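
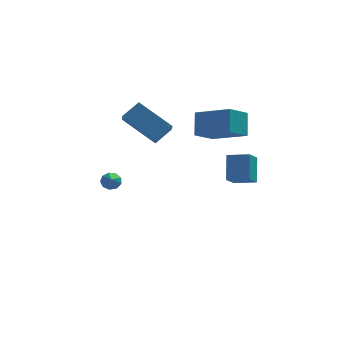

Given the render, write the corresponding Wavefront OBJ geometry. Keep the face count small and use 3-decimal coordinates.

v -3.216 3.635 2.002
v -3.202 2.652 2.707
v -2.441 4.121 2.665
v -2.427 3.138 3.37
v -1.673 2.802 0.81
v -1.659 1.819 1.515
v -0.898 3.288 1.473
v -0.884 2.305 2.178
v 1.753 1.99 1.911
v 1.803 2.826 3.008
v 0.17 3.022 1.198
v 0.221 3.858 2.295
v 2.639 2.862 1.205
v 2.69 3.698 2.302
v 1.057 3.894 0.492
v 1.107 4.73 1.589
v -3.781 4.187 -2.468
v -3.297 4.294 -2.312
v -3.759 2.813 -1.592
v -3.532 4.435 -2.085
v -3.883 4.46 -2.038
v -4.187 4.357 -2.191
v -4.301 4.175 -2.475
v -4.171 3.998 -2.755
v -3.859 3.91 -2.901
v -3.51 3.951 -2.845
v -3.288 4.103 -2.612
v 1.701 -1.863 0.643
v 1.305 -2.623 1.266
v 1.764 -0.995 1.74
v 1.367 -1.756 2.364
v 2.693 -2.204 0.856
v 2.296 -2.965 1.48
v 2.755 -1.337 1.954
v 2.359 -2.097 2.577
f 2 4 1
f 5 2 1
f 1 4 3
f 3 5 1
f 2 8 4
f 6 2 5
f 6 8 2
f 4 8 3
f 7 5 3
f 3 8 7
f 7 6 5
f 8 6 7
f 10 12 9
f 13 10 9
f 9 12 11
f 11 13 9
f 10 16 12
f 14 10 13
f 14 16 10
f 12 16 11
f 15 13 11
f 11 16 15
f 15 14 13
f 16 14 15
f 18 17 20
f 18 20 19
f 20 17 21
f 20 21 19
f 21 17 22
f 21 22 19
f 22 17 23
f 22 23 19
f 23 17 24
f 23 24 19
f 24 17 25
f 24 25 19
f 25 17 26
f 25 26 19
f 26 17 27
f 26 27 19
f 27 17 18
f 27 18 19
f 29 31 28
f 32 29 28
f 28 31 30
f 30 32 28
f 29 35 31
f 33 29 32
f 33 35 29
f 31 35 30
f 34 32 30
f 30 35 34
f 34 33 32
f 35 33 34



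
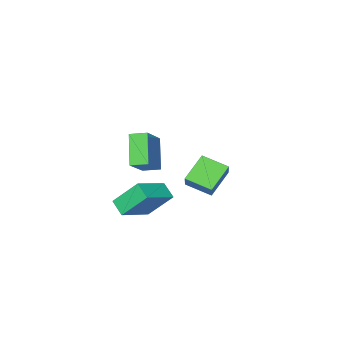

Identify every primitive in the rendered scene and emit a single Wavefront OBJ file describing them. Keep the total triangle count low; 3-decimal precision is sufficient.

v -2.463 -4.381 -1.872
v -3.829 -4.833 -0.677
v -3.362 -3.157 -2.436
v -4.727 -3.609 -1.241
v -1.933 -3.571 -0.959
v -3.298 -4.023 0.236
v -2.831 -2.347 -1.523
v -4.197 -2.799 -0.328
v 0.425 -3.763 0.918
v 0.901 -4.189 0.956
v 0.435 -3.617 2.442
v 1.04 -3.942 0.932
v 1.057 -3.659 0.905
v 0.949 -3.396 0.88
v 0.737 -3.206 0.863
v 0.463 -3.127 0.858
v 0.182 -3.173 0.864
v -0.05 -3.336 0.881
v -0.189 -3.584 0.905
v -0.206 -3.867 0.932
v -0.098 -4.129 0.957
v 0.114 -4.319 0.974
v 0.387 -4.399 0.979
v 0.668 -4.352 0.973
v 2.026 -1.639 -0.689
v 1.173 -0.605 0.767
v 2.009 -0.78 -1.31
v 1.155 0.255 0.147
v 3.885 -1.095 0.013
v 3.031 -0.06 1.47
v 3.867 -0.235 -0.607
v 3.014 0.799 0.849
v 1.106 -1.013 1.576
v 0.516 -2.066 3.208
v 2.431 -0.03 2.689
v 1.84 -1.083 4.321
v 1.78 -1.697 1.379
v 1.189 -2.75 3.011
v 3.104 -0.714 2.492
v 2.514 -1.767 4.124
f 2 4 1
f 5 2 1
f 1 4 3
f 3 5 1
f 2 8 4
f 6 2 5
f 6 8 2
f 4 8 3
f 7 5 3
f 3 8 7
f 7 6 5
f 8 6 7
f 10 9 12
f 10 12 11
f 12 9 13
f 12 13 11
f 13 9 14
f 13 14 11
f 14 9 15
f 14 15 11
f 15 9 16
f 15 16 11
f 16 9 17
f 16 17 11
f 17 9 18
f 17 18 11
f 18 9 19
f 18 19 11
f 19 9 20
f 19 20 11
f 20 9 21
f 20 21 11
f 21 9 22
f 21 22 11
f 22 9 23
f 22 23 11
f 23 9 24
f 23 24 11
f 24 9 10
f 24 10 11
f 26 28 25
f 29 26 25
f 25 28 27
f 27 29 25
f 26 32 28
f 30 26 29
f 30 32 26
f 28 32 27
f 31 29 27
f 27 32 31
f 31 30 29
f 32 30 31
f 34 36 33
f 37 34 33
f 33 36 35
f 35 37 33
f 34 40 36
f 38 34 37
f 38 40 34
f 36 40 35
f 39 37 35
f 35 40 39
f 39 38 37
f 40 38 39



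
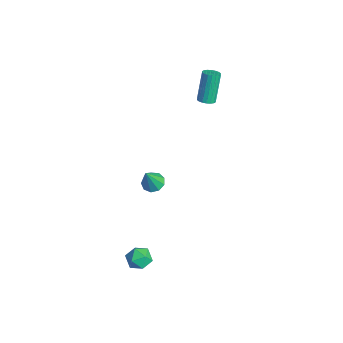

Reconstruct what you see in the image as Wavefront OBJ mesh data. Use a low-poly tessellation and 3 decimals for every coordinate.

v -3.589 3.617 2.817
v -3.277 3.224 3.065
v -3.938 3.851 4.891
v -4.251 4.243 4.643
v -3.122 3.419 3.054
v -3.783 4.046 4.88
v -3.06 3.654 2.996
v -3.721 4.28 4.822
v -3.103 3.881 2.903
v -3.764 4.507 4.728
v -3.242 4.055 2.792
v -3.903 4.682 4.618
v -3.45 4.143 2.687
v -4.111 4.77 4.512
v -3.686 4.127 2.607
v -4.347 4.753 4.433
v -3.902 4.009 2.569
v -4.563 4.636 4.395
v -4.057 3.814 2.58
v -4.718 4.441 4.406
v -4.119 3.58 2.638
v -4.78 4.206 4.464
v -4.076 3.353 2.732
v -4.737 3.979 4.557
v -3.937 3.178 2.842
v -4.598 3.805 4.668
v -3.729 3.09 2.948
v -4.39 3.717 4.773
v -3.493 3.107 3.027
v -4.154 3.733 4.853
v -1.846 -0.565 -1.815
v -1.319 -0.079 -1.743
v -1.494 -1.175 -0.245
v -1.743 0.107 -1.576
v -2.215 -0.021 -1.52
v -2.515 -0.404 -1.602
v -2.501 -0.862 -1.783
v -2.18 -1.18 -1.979
v -1.703 -1.211 -2.098
v -1.293 -0.939 -2.084
v -1.141 -0.492 -1.944
v 3.785 -3.313 -1.114
v 4.406 -3.291 -1.648
v 3.574 -4.589 -1.412
v 4.195 -4.567 -1.946
v 4.345 -4.516 -1.142
v 4.475 -3.727 -0.957
v 3.505 -4.153 -2.103
v 3.635 -3.364 -1.918
v 4.233 -3.81 -2.259
v 4.752 -4.034 -1.665
v 3.228 -3.846 -1.395
v 3.747 -4.07 -0.801
f 2 1 5
f 2 5 3
f 3 5 6
f 3 6 4
f 5 1 7
f 5 7 6
f 6 7 8
f 6 8 4
f 7 1 9
f 7 9 8
f 8 9 10
f 8 10 4
f 9 1 11
f 9 11 10
f 10 11 12
f 10 12 4
f 11 1 13
f 11 13 12
f 12 13 14
f 12 14 4
f 13 1 15
f 13 15 14
f 14 15 16
f 14 16 4
f 15 1 17
f 15 17 16
f 16 17 18
f 16 18 4
f 17 1 19
f 17 19 18
f 18 19 20
f 18 20 4
f 19 1 21
f 19 21 20
f 20 21 22
f 20 22 4
f 21 1 23
f 21 23 22
f 22 23 24
f 22 24 4
f 23 1 25
f 23 25 24
f 24 25 26
f 24 26 4
f 25 1 27
f 25 27 26
f 26 27 28
f 26 28 4
f 27 1 29
f 27 29 28
f 28 29 30
f 28 30 4
f 29 1 2
f 29 2 30
f 30 2 3
f 30 3 4
f 32 31 34
f 32 34 33
f 34 31 35
f 34 35 33
f 35 31 36
f 35 36 33
f 36 31 37
f 36 37 33
f 37 31 38
f 37 38 33
f 38 31 39
f 38 39 33
f 39 31 40
f 39 40 33
f 40 31 41
f 40 41 33
f 41 31 32
f 41 32 33
f 42 53 47
f 42 47 43
f 42 43 49
f 42 49 52
f 42 52 53
f 43 47 51
f 47 53 46
f 53 52 44
f 52 49 48
f 49 43 50
f 45 51 46
f 45 46 44
f 45 44 48
f 45 48 50
f 45 50 51
f 46 51 47
f 44 46 53
f 48 44 52
f 50 48 49
f 51 50 43



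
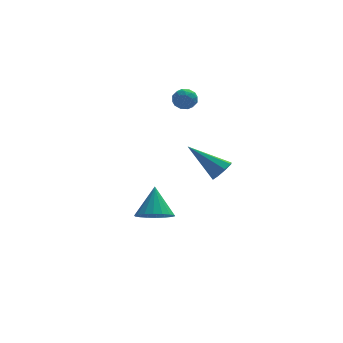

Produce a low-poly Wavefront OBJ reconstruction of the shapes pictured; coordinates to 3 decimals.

v -2.139 2.318 2.786
v -1.675 2.741 2.723
v -1.665 1.919 3.597
v -1.201 2.342 3.534
v -1.776 2.528 3.716
v -2.069 2.774 3.215
v -1.271 1.886 3.105
v -1.564 2.132 2.604
v -1.139 2.474 2.921
v -1.451 2.871 3.298
v -1.889 1.789 3.022
v -2.201 2.186 3.399
v -1.949 2.564 2.683
v -1.391 2.096 3.637
v -1.729 2.205 3.744
v -1.457 2.454 3.707
v -2.18 2.584 2.972
v -1.908 2.833 2.936
v -1.967 2.708 3.519
v -1.432 1.827 3.384
v -1.16 2.076 3.348
v -1.883 2.206 2.613
v -1.611 2.455 2.576
v -1.373 1.952 2.801
v -1.361 2.657 2.763
v -1.082 2.422 3.239
v -1.123 2.154 2.987
v -1.295 2.298 2.692
v -1.545 2.89 2.985
v -1.266 2.656 3.461
v -1.604 2.765 3.568
v -1.776 2.909 3.274
v -1.229 2.733 3.101
v -2.074 2.004 2.859
v -1.795 1.77 3.335
v -1.564 1.751 3.046
v -1.736 1.895 2.752
v -2.258 2.238 3.081
v -1.979 2.003 3.557
v -2.045 2.362 3.628
v -2.217 2.506 3.333
v -2.111 1.927 3.219
v -3.584 -1.186 -2.38
v -3.038 -0.623 -2.841
v -3.436 -0.234 -1.04
v -3.406 -0.468 -2.91
v -3.809 -0.456 -2.874
v -4.168 -0.588 -2.74
v -4.411 -0.839 -2.535
v -4.49 -1.158 -2.299
v -4.39 -1.483 -2.079
v -4.13 -1.75 -1.919
v -3.762 -1.904 -1.85
v -3.359 -1.916 -1.885
v -3 -1.784 -2.019
v -2.757 -1.533 -2.224
v -2.678 -1.214 -2.46
v -2.778 -0.889 -2.68
v -1.089 -3.923 1.632
v -0.744 -4.102 2.115
v -2.451 -3.217 2.868
v -0.643 -3.66 1.974
v -0.803 -3.372 1.633
v -1.131 -3.406 1.291
v -1.433 -3.743 1.149
v -1.534 -4.185 1.29
v -1.374 -4.473 1.632
v -1.047 -4.439 1.973
f 1 38 17
f 38 12 41
f 17 41 6
f 38 41 17
f 1 17 13
f 17 6 18
f 13 18 2
f 17 18 13
f 1 13 22
f 13 2 23
f 22 23 8
f 13 23 22
f 1 22 34
f 22 8 37
f 34 37 11
f 22 37 34
f 1 34 38
f 34 11 42
f 38 42 12
f 34 42 38
f 2 18 29
f 18 6 32
f 29 32 10
f 18 32 29
f 6 41 19
f 41 12 40
f 19 40 5
f 41 40 19
f 12 42 39
f 42 11 35
f 39 35 3
f 42 35 39
f 11 37 36
f 37 8 24
f 36 24 7
f 37 24 36
f 8 23 28
f 23 2 25
f 28 25 9
f 23 25 28
f 4 30 16
f 30 10 31
f 16 31 5
f 30 31 16
f 4 16 14
f 16 5 15
f 14 15 3
f 16 15 14
f 4 14 21
f 14 3 20
f 21 20 7
f 14 20 21
f 4 21 26
f 21 7 27
f 26 27 9
f 21 27 26
f 4 26 30
f 26 9 33
f 30 33 10
f 26 33 30
f 5 31 19
f 31 10 32
f 19 32 6
f 31 32 19
f 3 15 39
f 15 5 40
f 39 40 12
f 15 40 39
f 7 20 36
f 20 3 35
f 36 35 11
f 20 35 36
f 9 27 28
f 27 7 24
f 28 24 8
f 27 24 28
f 10 33 29
f 33 9 25
f 29 25 2
f 33 25 29
f 44 43 46
f 44 46 45
f 46 43 47
f 46 47 45
f 47 43 48
f 47 48 45
f 48 43 49
f 48 49 45
f 49 43 50
f 49 50 45
f 50 43 51
f 50 51 45
f 51 43 52
f 51 52 45
f 52 43 53
f 52 53 45
f 53 43 54
f 53 54 45
f 54 43 55
f 54 55 45
f 55 43 56
f 55 56 45
f 56 43 57
f 56 57 45
f 57 43 58
f 57 58 45
f 58 43 44
f 58 44 45
f 60 59 62
f 60 62 61
f 62 59 63
f 62 63 61
f 63 59 64
f 63 64 61
f 64 59 65
f 64 65 61
f 65 59 66
f 65 66 61
f 66 59 67
f 66 67 61
f 67 59 68
f 67 68 61
f 68 59 60
f 68 60 61



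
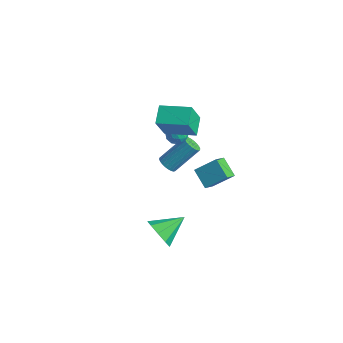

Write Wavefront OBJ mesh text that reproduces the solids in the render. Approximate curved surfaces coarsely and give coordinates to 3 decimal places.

v 2.504 -0.803 -1.001
v 1.435 -0.561 -0.321
v 2.259 0.067 -1.696
v 1.191 0.309 -1.015
v 3.269 0.111 -0.125
v 2.201 0.353 0.556
v 3.025 0.981 -0.819
v 1.956 1.223 -0.139
v -0.757 -0.454 -1.555
v -0.476 -0.9 -1.248
v 0.119 0.449 0.162
v -0.163 0.894 -0.145
v -0.301 -0.826 -1.392
v 0.293 0.523 0.018
v -0.197 -0.695 -1.561
v 0.398 0.654 -0.151
v -0.177 -0.528 -1.729
v 0.417 0.821 -0.319
v -0.246 -0.349 -1.871
v 0.348 1 -0.461
v -0.393 -0.187 -1.965
v 0.202 1.162 -0.554
v -0.595 -0.065 -1.996
v -0.001 1.284 -0.586
v -0.822 -0.003 -1.96
v -0.227 1.346 -0.55
v -1.039 -0.009 -1.862
v -0.444 1.34 -0.452
v -1.213 -0.083 -1.718
v -0.619 1.266 -0.308
v -1.318 -0.214 -1.549
v -0.723 1.135 -0.139
v -1.337 -0.381 -1.381
v -0.743 0.968 0.029
v -1.268 -0.56 -1.239
v -0.674 0.789 0.171
v -1.122 -0.722 -1.146
v -0.527 0.627 0.265
v -0.919 -0.844 -1.114
v -0.325 0.505 0.296
v -0.693 -0.906 -1.15
v -0.098 0.443 0.26
v 1.999 -3.86 -3.32
v 2.556 -3.644 -4.135
v 2.421 -2.3 -2.62
v 1.906 -3.427 -4.228
v 1.301 -3.412 -3.896
v 1.022 -3.607 -3.294
v 1.2 -3.919 -2.705
v 1.753 -4.204 -2.403
v 2.421 -4.328 -2.53
v 2.891 -4.232 -3.026
v 2.945 -3.962 -3.66
v -0.756 -0.385 2.908
v -0.595 -1.209 4.557
v 0.794 0.522 3.21
v 0.954 -0.302 4.859
v -0.134 -1.278 2.401
v 0.026 -2.102 4.05
v 1.415 -0.371 2.703
v 1.576 -1.195 4.352
v -0.462 0.001 1.133
v -0.215 0.313 1.662
v -0.105 -0.933 1.518
v 0.142 -0.621 2.047
v -0.514 -0.669 1.967
v -0.734 -0.092 1.729
v 0.414 -0.528 1.451
v 0.194 0.049 1.213
v 0.327 -0.014 1.859
v -0.247 -0.101 2.178
v -0.073 -0.519 1.002
v -0.647 -0.606 1.321
v -0.369 0.239 1.364
v 0.049 -0.859 1.816
v -0.336 -0.888 1.769
v -0.191 -0.704 2.081
v -0.675 0.001 1.403
v -0.53 0.185 1.714
v -0.706 -0.393 1.893
v 0.21 -0.805 1.466
v 0.355 -0.621 1.777
v -0.129 0.084 1.099
v 0.016 0.268 1.411
v 0.386 -0.227 1.287
v 0.094 0.231 1.79
v 0.303 -0.319 2.017
v 0.464 -0.264 1.666
v 0.334 0.075 1.526
v -0.243 0.179 1.978
v -0.034 -0.37 2.204
v -0.419 -0.398 2.157
v -0.549 -0.059 2.017
v 0.075 -0.013 2.094
v -0.286 -0.25 0.976
v -0.077 -0.799 1.202
v 0.229 -0.561 1.163
v 0.099 -0.222 1.023
v -0.623 -0.301 1.163
v -0.414 -0.851 1.39
v -0.654 -0.695 1.654
v -0.784 -0.356 1.514
v -0.395 -0.607 1.086
f 2 4 1
f 5 2 1
f 1 4 3
f 3 5 1
f 2 8 4
f 6 2 5
f 6 8 2
f 4 8 3
f 7 5 3
f 3 8 7
f 7 6 5
f 8 6 7
f 10 9 13
f 10 13 11
f 11 13 14
f 11 14 12
f 13 9 15
f 13 15 14
f 14 15 16
f 14 16 12
f 15 9 17
f 15 17 16
f 16 17 18
f 16 18 12
f 17 9 19
f 17 19 18
f 18 19 20
f 18 20 12
f 19 9 21
f 19 21 20
f 20 21 22
f 20 22 12
f 21 9 23
f 21 23 22
f 22 23 24
f 22 24 12
f 23 9 25
f 23 25 24
f 24 25 26
f 24 26 12
f 25 9 27
f 25 27 26
f 26 27 28
f 26 28 12
f 27 9 29
f 27 29 28
f 28 29 30
f 28 30 12
f 29 9 31
f 29 31 30
f 30 31 32
f 30 32 12
f 31 9 33
f 31 33 32
f 32 33 34
f 32 34 12
f 33 9 35
f 33 35 34
f 34 35 36
f 34 36 12
f 35 9 37
f 35 37 36
f 36 37 38
f 36 38 12
f 37 9 39
f 37 39 38
f 38 39 40
f 38 40 12
f 39 9 41
f 39 41 40
f 40 41 42
f 40 42 12
f 41 9 10
f 41 10 42
f 42 10 11
f 42 11 12
f 44 43 46
f 44 46 45
f 46 43 47
f 46 47 45
f 47 43 48
f 47 48 45
f 48 43 49
f 48 49 45
f 49 43 50
f 49 50 45
f 50 43 51
f 50 51 45
f 51 43 52
f 51 52 45
f 52 43 53
f 52 53 45
f 53 43 44
f 53 44 45
f 55 57 54
f 58 55 54
f 54 57 56
f 56 58 54
f 55 61 57
f 59 55 58
f 59 61 55
f 57 61 56
f 60 58 56
f 56 61 60
f 60 59 58
f 61 59 60
f 62 99 78
f 99 73 102
f 78 102 67
f 99 102 78
f 62 78 74
f 78 67 79
f 74 79 63
f 78 79 74
f 62 74 83
f 74 63 84
f 83 84 69
f 74 84 83
f 62 83 95
f 83 69 98
f 95 98 72
f 83 98 95
f 62 95 99
f 95 72 103
f 99 103 73
f 95 103 99
f 63 79 90
f 79 67 93
f 90 93 71
f 79 93 90
f 67 102 80
f 102 73 101
f 80 101 66
f 102 101 80
f 73 103 100
f 103 72 96
f 100 96 64
f 103 96 100
f 72 98 97
f 98 69 85
f 97 85 68
f 98 85 97
f 69 84 89
f 84 63 86
f 89 86 70
f 84 86 89
f 65 91 77
f 91 71 92
f 77 92 66
f 91 92 77
f 65 77 75
f 77 66 76
f 75 76 64
f 77 76 75
f 65 75 82
f 75 64 81
f 82 81 68
f 75 81 82
f 65 82 87
f 82 68 88
f 87 88 70
f 82 88 87
f 65 87 91
f 87 70 94
f 91 94 71
f 87 94 91
f 66 92 80
f 92 71 93
f 80 93 67
f 92 93 80
f 64 76 100
f 76 66 101
f 100 101 73
f 76 101 100
f 68 81 97
f 81 64 96
f 97 96 72
f 81 96 97
f 70 88 89
f 88 68 85
f 89 85 69
f 88 85 89
f 71 94 90
f 94 70 86
f 90 86 63
f 94 86 90



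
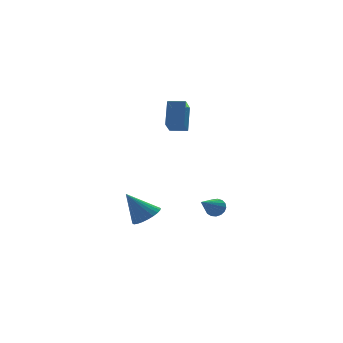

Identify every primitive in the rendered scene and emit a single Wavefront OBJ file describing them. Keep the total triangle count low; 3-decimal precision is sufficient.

v 1.146 -1.377 3.201
v 1.643 -0.392 4.76
v 1.841 -0.26 2.273
v 2.338 0.725 3.832
v 2.122 -1.945 3.248
v 2.619 -0.96 4.807
v 2.817 -0.828 2.32
v 3.314 0.157 3.879
v 0.316 -0.33 -4.643
v 1.172 -0.496 -4.057
v -0.816 0.21 -2.837
v 1.214 -0.099 -4.15
v 1.119 0.263 -4.317
v 0.902 0.534 -4.535
v 0.596 0.674 -4.768
v 0.248 0.661 -4.983
v -0.091 0.497 -5.146
v -0.367 0.207 -5.233
v -0.539 -0.165 -5.229
v -0.581 -0.562 -5.137
v -0.486 -0.923 -4.969
v -0.269 -1.195 -4.752
v 0.037 -1.335 -4.518
v 0.385 -1.321 -4.304
v 0.724 -1.157 -4.141
v 1 -0.867 -4.054
v 3.639 -3.272 -3.336
v 3.877 -3.001 -2.736
v 2.261 -4.348 -2.304
v 3.638 -2.787 -2.831
v 3.399 -2.684 -3.043
v 3.216 -2.715 -3.321
v 3.129 -2.874 -3.603
v 3.159 -3.125 -3.823
v 3.3 -3.409 -3.932
v 3.518 -3.662 -3.904
v 3.764 -3.825 -3.746
v 3.981 -3.862 -3.494
v 4.12 -3.764 -3.206
v 4.149 -3.553 -2.947
v 4.061 -3.278 -2.777
f 2 4 1
f 5 2 1
f 1 4 3
f 3 5 1
f 2 8 4
f 6 2 5
f 6 8 2
f 4 8 3
f 7 5 3
f 3 8 7
f 7 6 5
f 8 6 7
f 10 9 12
f 10 12 11
f 12 9 13
f 12 13 11
f 13 9 14
f 13 14 11
f 14 9 15
f 14 15 11
f 15 9 16
f 15 16 11
f 16 9 17
f 16 17 11
f 17 9 18
f 17 18 11
f 18 9 19
f 18 19 11
f 19 9 20
f 19 20 11
f 20 9 21
f 20 21 11
f 21 9 22
f 21 22 11
f 22 9 23
f 22 23 11
f 23 9 24
f 23 24 11
f 24 9 25
f 24 25 11
f 25 9 26
f 25 26 11
f 26 9 10
f 26 10 11
f 28 27 30
f 28 30 29
f 30 27 31
f 30 31 29
f 31 27 32
f 31 32 29
f 32 27 33
f 32 33 29
f 33 27 34
f 33 34 29
f 34 27 35
f 34 35 29
f 35 27 36
f 35 36 29
f 36 27 37
f 36 37 29
f 37 27 38
f 37 38 29
f 38 27 39
f 38 39 29
f 39 27 40
f 39 40 29
f 40 27 41
f 40 41 29
f 41 27 28
f 41 28 29



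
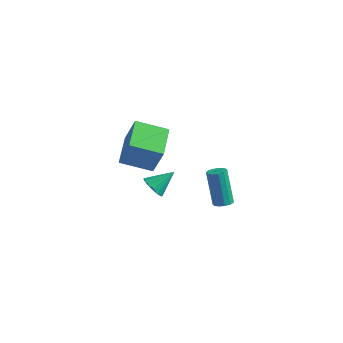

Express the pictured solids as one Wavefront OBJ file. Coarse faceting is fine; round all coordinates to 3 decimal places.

v -0.907 -1.834 1.327
v -0.255 -1.919 2.982
v -1.579 -0.223 1.675
v -0.927 -0.308 3.329
v 0.547 -1.112 0.791
v 1.199 -1.197 2.445
v -0.125 0.499 1.138
v 0.527 0.414 2.793
v 1.899 3.374 -4.634
v 2.395 3.534 -4.491
v 1.697 4.046 -2.643
v 1.201 3.886 -2.786
v 2.257 3.778 -4.61
v 1.559 4.289 -2.763
v 2.006 3.893 -4.737
v 1.308 4.405 -2.89
v 1.721 3.844 -4.831
v 1.023 4.356 -2.984
v 1.492 3.646 -4.863
v 0.794 4.157 -3.015
v 1.393 3.361 -4.821
v 0.695 3.873 -2.974
v 1.454 3.08 -4.72
v 0.756 3.592 -2.873
v 1.657 2.893 -4.592
v 0.959 3.405 -2.745
v 1.936 2.859 -4.477
v 1.238 3.371 -2.63
v 2.204 2.988 -4.411
v 1.506 3.5 -2.564
v 2.375 3.239 -4.417
v 1.677 3.751 -2.569
v -0.846 1.096 -2.858
v -0.532 1.368 -3.433
v -0.174 2.044 -2.042
v -0.844 1.558 -3.397
v -1.157 1.625 -3.216
v -1.387 1.55 -2.939
v -1.472 1.353 -2.641
v -1.389 1.088 -2.4
v -1.161 0.824 -2.282
v -0.849 0.634 -2.319
v -0.536 0.567 -2.5
v -0.306 0.643 -2.776
v -0.221 0.839 -3.075
v -0.304 1.105 -3.315
f 2 4 1
f 5 2 1
f 1 4 3
f 3 5 1
f 2 8 4
f 6 2 5
f 6 8 2
f 4 8 3
f 7 5 3
f 3 8 7
f 7 6 5
f 8 6 7
f 10 9 13
f 10 13 11
f 11 13 14
f 11 14 12
f 13 9 15
f 13 15 14
f 14 15 16
f 14 16 12
f 15 9 17
f 15 17 16
f 16 17 18
f 16 18 12
f 17 9 19
f 17 19 18
f 18 19 20
f 18 20 12
f 19 9 21
f 19 21 20
f 20 21 22
f 20 22 12
f 21 9 23
f 21 23 22
f 22 23 24
f 22 24 12
f 23 9 25
f 23 25 24
f 24 25 26
f 24 26 12
f 25 9 27
f 25 27 26
f 26 27 28
f 26 28 12
f 27 9 29
f 27 29 28
f 28 29 30
f 28 30 12
f 29 9 31
f 29 31 30
f 30 31 32
f 30 32 12
f 31 9 10
f 31 10 32
f 32 10 11
f 32 11 12
f 34 33 36
f 34 36 35
f 36 33 37
f 36 37 35
f 37 33 38
f 37 38 35
f 38 33 39
f 38 39 35
f 39 33 40
f 39 40 35
f 40 33 41
f 40 41 35
f 41 33 42
f 41 42 35
f 42 33 43
f 42 43 35
f 43 33 44
f 43 44 35
f 44 33 45
f 44 45 35
f 45 33 46
f 45 46 35
f 46 33 34
f 46 34 35



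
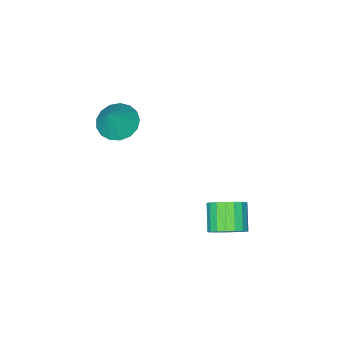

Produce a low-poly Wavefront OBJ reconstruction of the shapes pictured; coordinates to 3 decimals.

v 2.041 1.246 -4.03
v 2.593 1.051 -3.772
v 2.071 0.42 -3.132
v 1.519 0.614 -3.39
v 2.523 1.274 -3.61
v 2.001 0.643 -2.969
v 2.357 1.492 -3.531
v 1.835 0.86 -2.89
v 2.128 1.66 -3.551
v 1.606 1.029 -2.91
v 1.882 1.747 -3.666
v 1.36 1.116 -3.025
v 1.668 1.734 -3.853
v 1.146 1.103 -3.212
v 1.527 1.625 -4.075
v 1.005 0.994 -3.434
v 1.489 1.44 -4.288
v 0.967 0.809 -3.648
v 1.559 1.217 -4.451
v 1.037 0.586 -3.81
v 1.725 1 -4.53
v 1.203 0.368 -3.889
v 1.954 0.831 -4.51
v 1.432 0.2 -3.869
v 2.2 0.744 -4.395
v 1.678 0.113 -3.754
v 2.414 0.757 -4.208
v 1.892 0.126 -3.567
v 2.555 0.866 -3.986
v 2.033 0.235 -3.345
v 3.084 -2.797 -0.712
v 3.712 -2.845 -1.039
v 3.656 -2.563 0.352
v 3.631 -2.516 -1.067
v 3.424 -2.252 -1.014
v 3.139 -2.112 -0.892
v 2.842 -2.13 -0.728
v 2.6 -2.3 -0.561
v 2.469 -2.584 -0.428
v 2.479 -2.917 -0.36
v 2.628 -3.222 -0.373
v 2.881 -3.43 -0.463
v 3.181 -3.493 -0.61
v 3.458 -3.397 -0.781
v 3.65 -3.163 -0.936
f 2 1 5
f 2 5 3
f 3 5 6
f 3 6 4
f 5 1 7
f 5 7 6
f 6 7 8
f 6 8 4
f 7 1 9
f 7 9 8
f 8 9 10
f 8 10 4
f 9 1 11
f 9 11 10
f 10 11 12
f 10 12 4
f 11 1 13
f 11 13 12
f 12 13 14
f 12 14 4
f 13 1 15
f 13 15 14
f 14 15 16
f 14 16 4
f 15 1 17
f 15 17 16
f 16 17 18
f 16 18 4
f 17 1 19
f 17 19 18
f 18 19 20
f 18 20 4
f 19 1 21
f 19 21 20
f 20 21 22
f 20 22 4
f 21 1 23
f 21 23 22
f 22 23 24
f 22 24 4
f 23 1 25
f 23 25 24
f 24 25 26
f 24 26 4
f 25 1 27
f 25 27 26
f 26 27 28
f 26 28 4
f 27 1 29
f 27 29 28
f 28 29 30
f 28 30 4
f 29 1 2
f 29 2 30
f 30 2 3
f 30 3 4
f 32 31 34
f 32 34 33
f 34 31 35
f 34 35 33
f 35 31 36
f 35 36 33
f 36 31 37
f 36 37 33
f 37 31 38
f 37 38 33
f 38 31 39
f 38 39 33
f 39 31 40
f 39 40 33
f 40 31 41
f 40 41 33
f 41 31 42
f 41 42 33
f 42 31 43
f 42 43 33
f 43 31 44
f 43 44 33
f 44 31 45
f 44 45 33
f 45 31 32
f 45 32 33



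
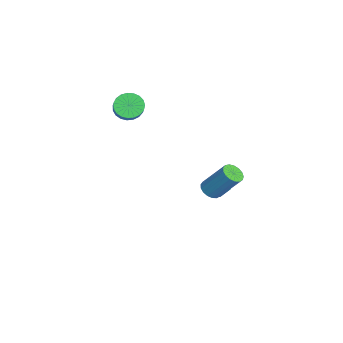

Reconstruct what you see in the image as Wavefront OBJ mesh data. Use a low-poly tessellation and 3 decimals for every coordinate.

v 3.411 3.149 1.431
v 4.018 3.191 1.201
v 4.555 4.312 2.819
v 3.949 4.271 3.049
v 3.874 3.438 1.078
v 4.412 4.559 2.695
v 3.625 3.619 1.035
v 4.162 4.74 2.653
v 3.326 3.692 1.084
v 3.864 4.813 2.701
v 3.047 3.641 1.212
v 3.585 4.762 2.829
v 2.852 3.478 1.39
v 3.389 4.599 3.007
v 2.784 3.239 1.578
v 3.322 4.36 3.195
v 2.86 2.98 1.732
v 3.398 4.101 3.349
v 3.063 2.76 1.817
v 3.6 3.881 3.435
v 3.345 2.629 1.814
v 3.883 3.75 3.432
v 3.642 2.617 1.724
v 4.18 3.738 3.341
v 3.887 2.727 1.566
v 4.424 3.848 3.183
v 4.022 2.934 1.377
v 4.56 4.055 2.995
v -3.934 -0.924 3.262
v -3.537 -0.345 2.748
v -2.548 -0.317 3.545
v -2.946 -0.896 4.058
v -3.723 -0.131 2.973
v -2.735 -0.103 3.769
v -3.946 -0.054 3.247
v -2.958 -0.027 4.044
v -4.167 -0.127 3.524
v -3.179 -0.1 4.32
v -4.348 -0.339 3.755
v -3.359 -0.311 4.552
v -4.457 -0.651 3.901
v -3.469 -0.624 4.698
v -4.476 -1.011 3.937
v -3.487 -0.983 4.734
v -4.401 -1.355 3.856
v -3.412 -1.328 4.652
v -4.246 -1.625 3.672
v -3.257 -1.598 4.468
v -4.036 -1.774 3.417
v -3.047 -1.746 4.214
v -3.809 -1.775 3.135
v -2.82 -1.748 3.932
v -3.604 -1.63 2.875
v -2.615 -1.602 3.672
v -3.455 -1.362 2.682
v -2.467 -1.335 3.479
v -3.39 -1.018 2.59
v -2.401 -0.991 3.386
v -3.419 -0.659 2.613
v -2.43 -0.631 3.41
v -2.467 4.412 -1.792
v -1.865 4.66 -2.273
v -2.035 3.18 -1.887
v -1.433 3.428 -2.368
v -1.435 3.632 -1.585
v -1.702 4.394 -1.526
v -2.198 3.446 -2.634
v -2.465 4.208 -2.575
v -1.699 4.063 -2.794
v -1.228 4.178 -2.145
v -2.672 3.662 -2.015
v -2.201 3.777 -1.366
f 2 1 5
f 2 5 3
f 3 5 6
f 3 6 4
f 5 1 7
f 5 7 6
f 6 7 8
f 6 8 4
f 7 1 9
f 7 9 8
f 8 9 10
f 8 10 4
f 9 1 11
f 9 11 10
f 10 11 12
f 10 12 4
f 11 1 13
f 11 13 12
f 12 13 14
f 12 14 4
f 13 1 15
f 13 15 14
f 14 15 16
f 14 16 4
f 15 1 17
f 15 17 16
f 16 17 18
f 16 18 4
f 17 1 19
f 17 19 18
f 18 19 20
f 18 20 4
f 19 1 21
f 19 21 20
f 20 21 22
f 20 22 4
f 21 1 23
f 21 23 22
f 22 23 24
f 22 24 4
f 23 1 25
f 23 25 24
f 24 25 26
f 24 26 4
f 25 1 27
f 25 27 26
f 26 27 28
f 26 28 4
f 27 1 2
f 27 2 28
f 28 2 3
f 28 3 4
f 30 29 33
f 30 33 31
f 31 33 34
f 31 34 32
f 33 29 35
f 33 35 34
f 34 35 36
f 34 36 32
f 35 29 37
f 35 37 36
f 36 37 38
f 36 38 32
f 37 29 39
f 37 39 38
f 38 39 40
f 38 40 32
f 39 29 41
f 39 41 40
f 40 41 42
f 40 42 32
f 41 29 43
f 41 43 42
f 42 43 44
f 42 44 32
f 43 29 45
f 43 45 44
f 44 45 46
f 44 46 32
f 45 29 47
f 45 47 46
f 46 47 48
f 46 48 32
f 47 29 49
f 47 49 48
f 48 49 50
f 48 50 32
f 49 29 51
f 49 51 50
f 50 51 52
f 50 52 32
f 51 29 53
f 51 53 52
f 52 53 54
f 52 54 32
f 53 29 55
f 53 55 54
f 54 55 56
f 54 56 32
f 55 29 57
f 55 57 56
f 56 57 58
f 56 58 32
f 57 29 59
f 57 59 58
f 58 59 60
f 58 60 32
f 59 29 30
f 59 30 60
f 60 30 31
f 60 31 32
f 61 72 66
f 61 66 62
f 61 62 68
f 61 68 71
f 61 71 72
f 62 66 70
f 66 72 65
f 72 71 63
f 71 68 67
f 68 62 69
f 64 70 65
f 64 65 63
f 64 63 67
f 64 67 69
f 64 69 70
f 65 70 66
f 63 65 72
f 67 63 71
f 69 67 68
f 70 69 62



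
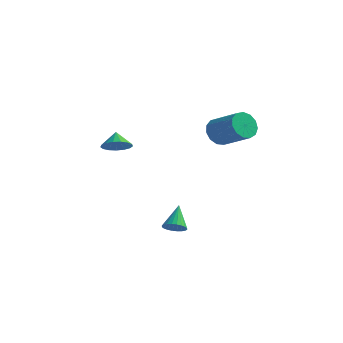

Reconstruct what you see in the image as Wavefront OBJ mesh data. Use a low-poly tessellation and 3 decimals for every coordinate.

v -2.797 -2.081 0.939
v -2.241 -2.473 1.466
v -3.203 -1.579 1.741
v -2.044 -2.131 1.351
v -2.019 -1.777 1.142
v -2.172 -1.493 0.886
v -2.469 -1.344 0.643
v -2.84 -1.364 0.467
v -3.202 -1.548 0.4
v -3.471 -1.854 0.456
v -3.586 -2.213 0.622
v -3.52 -2.541 0.862
v -3.288 -2.764 1.119
v -2.944 -2.831 1.334
v -2.566 -2.726 1.46
v 2.907 -1.037 2.726
v 3.314 -0.654 2.033
v 5.04 -0.921 2.901
v 4.633 -1.303 3.594
v 3.209 -0.286 2.356
v 4.935 -0.552 3.224
v 3.007 -0.155 2.797
v 4.733 -0.422 3.665
v 2.774 -0.305 3.215
v 4.5 -0.571 4.083
v 2.583 -0.687 3.478
v 4.309 -0.953 4.345
v 2.495 -1.18 3.502
v 4.221 -1.446 4.37
v 2.538 -1.628 3.28
v 4.263 -1.894 4.148
v 2.697 -1.888 2.882
v 4.423 -2.154 3.75
v 2.924 -1.878 2.435
v 4.65 -2.144 3.302
v 3.145 -1.601 2.08
v 4.871 -1.867 2.948
v 3.291 -1.145 1.93
v 5.016 -1.411 2.798
v 1.33 -2.752 -3.877
v 1.707 -3.107 -3.452
v 0.93 -1.748 -2.683
v 1.88 -2.933 -3.54
v 1.97 -2.731 -3.68
v 1.962 -2.532 -3.85
v 1.858 -2.367 -4.024
v 1.674 -2.26 -4.175
v 1.437 -2.228 -4.281
v 1.184 -2.276 -4.326
v 0.953 -2.396 -4.302
v 0.78 -2.571 -4.213
v 0.69 -2.773 -4.074
v 0.698 -2.971 -3.904
v 0.802 -3.137 -3.73
v 0.986 -3.243 -3.579
v 1.223 -3.275 -3.473
v 1.476 -3.227 -3.428
f 2 1 4
f 2 4 3
f 4 1 5
f 4 5 3
f 5 1 6
f 5 6 3
f 6 1 7
f 6 7 3
f 7 1 8
f 7 8 3
f 8 1 9
f 8 9 3
f 9 1 10
f 9 10 3
f 10 1 11
f 10 11 3
f 11 1 12
f 11 12 3
f 12 1 13
f 12 13 3
f 13 1 14
f 13 14 3
f 14 1 15
f 14 15 3
f 15 1 2
f 15 2 3
f 17 16 20
f 17 20 18
f 18 20 21
f 18 21 19
f 20 16 22
f 20 22 21
f 21 22 23
f 21 23 19
f 22 16 24
f 22 24 23
f 23 24 25
f 23 25 19
f 24 16 26
f 24 26 25
f 25 26 27
f 25 27 19
f 26 16 28
f 26 28 27
f 27 28 29
f 27 29 19
f 28 16 30
f 28 30 29
f 29 30 31
f 29 31 19
f 30 16 32
f 30 32 31
f 31 32 33
f 31 33 19
f 32 16 34
f 32 34 33
f 33 34 35
f 33 35 19
f 34 16 36
f 34 36 35
f 35 36 37
f 35 37 19
f 36 16 38
f 36 38 37
f 37 38 39
f 37 39 19
f 38 16 17
f 38 17 39
f 39 17 18
f 39 18 19
f 41 40 43
f 41 43 42
f 43 40 44
f 43 44 42
f 44 40 45
f 44 45 42
f 45 40 46
f 45 46 42
f 46 40 47
f 46 47 42
f 47 40 48
f 47 48 42
f 48 40 49
f 48 49 42
f 49 40 50
f 49 50 42
f 50 40 51
f 50 51 42
f 51 40 52
f 51 52 42
f 52 40 53
f 52 53 42
f 53 40 54
f 53 54 42
f 54 40 55
f 54 55 42
f 55 40 56
f 55 56 42
f 56 40 57
f 56 57 42
f 57 40 41
f 57 41 42



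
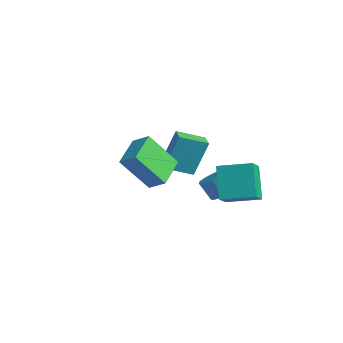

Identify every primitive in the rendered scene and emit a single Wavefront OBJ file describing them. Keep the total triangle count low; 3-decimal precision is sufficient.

v 0.867 -1.927 0.964
v 0.224 -3.084 2.671
v 1.635 -1.542 1.515
v 0.991 -2.699 3.222
v 1.889 -3.241 0.458
v 1.245 -4.398 2.165
v 2.656 -2.856 1.009
v 2.013 -4.013 2.716
v 0.951 1.35 -0.162
v 1.639 0.523 0.619
v 2.075 2.617 0.188
v 2.764 1.79 0.97
v 2.036 0.81 -1.69
v 2.725 -0.017 -0.908
v 3.161 2.077 -1.339
v 3.849 1.25 -0.558
v -3.975 0.963 -1.91
v -3.852 1.765 0.091
v -3.373 2.296 -2.481
v -3.25 3.098 -0.48
v -3.09 0.602 -1.82
v -2.967 1.404 0.181
v -2.488 1.935 -2.391
v -2.365 2.737 -0.39
v -0.099 2.332 -2.529
v 0.579 2.653 -1.996
v -0.003 2.33 -1.059
v -0.681 2.008 -1.591
v 0.37 2.944 -2.026
v -0.213 2.62 -1.089
v 0.089 3.141 -2.133
v -0.493 2.817 -1.195
v -0.22 3.214 -2.299
v -0.802 2.891 -1.362
v -0.511 3.154 -2.501
v -1.093 2.83 -1.564
v -0.739 2.968 -2.707
v -1.321 2.645 -1.769
v -0.869 2.686 -2.885
v -1.452 2.362 -1.948
v -0.883 2.349 -3.01
v -1.465 2.026 -2.073
v -0.777 2.01 -3.061
v -1.359 1.687 -2.124
v -0.567 1.72 -3.031
v -1.15 1.396 -2.094
v -0.287 1.523 -2.925
v -0.869 1.199 -1.987
v 0.022 1.449 -2.758
v -0.56 1.126 -1.821
v 0.313 1.51 -2.556
v -0.269 1.186 -1.619
v 0.541 1.695 -2.351
v -0.041 1.372 -1.413
v 0.672 1.978 -2.172
v 0.089 1.654 -1.235
v 0.685 2.314 -2.047
v 0.103 1.991 -1.11
f 2 4 1
f 5 2 1
f 1 4 3
f 3 5 1
f 2 8 4
f 6 2 5
f 6 8 2
f 4 8 3
f 7 5 3
f 3 8 7
f 7 6 5
f 8 6 7
f 10 12 9
f 13 10 9
f 9 12 11
f 11 13 9
f 10 16 12
f 14 10 13
f 14 16 10
f 12 16 11
f 15 13 11
f 11 16 15
f 15 14 13
f 16 14 15
f 18 20 17
f 21 18 17
f 17 20 19
f 19 21 17
f 18 24 20
f 22 18 21
f 22 24 18
f 20 24 19
f 23 21 19
f 19 24 23
f 23 22 21
f 24 22 23
f 26 25 29
f 26 29 27
f 27 29 30
f 27 30 28
f 29 25 31
f 29 31 30
f 30 31 32
f 30 32 28
f 31 25 33
f 31 33 32
f 32 33 34
f 32 34 28
f 33 25 35
f 33 35 34
f 34 35 36
f 34 36 28
f 35 25 37
f 35 37 36
f 36 37 38
f 36 38 28
f 37 25 39
f 37 39 38
f 38 39 40
f 38 40 28
f 39 25 41
f 39 41 40
f 40 41 42
f 40 42 28
f 41 25 43
f 41 43 42
f 42 43 44
f 42 44 28
f 43 25 45
f 43 45 44
f 44 45 46
f 44 46 28
f 45 25 47
f 45 47 46
f 46 47 48
f 46 48 28
f 47 25 49
f 47 49 48
f 48 49 50
f 48 50 28
f 49 25 51
f 49 51 50
f 50 51 52
f 50 52 28
f 51 25 53
f 51 53 52
f 52 53 54
f 52 54 28
f 53 25 55
f 53 55 54
f 54 55 56
f 54 56 28
f 55 25 57
f 55 57 56
f 56 57 58
f 56 58 28
f 57 25 26
f 57 26 58
f 58 26 27
f 58 27 28



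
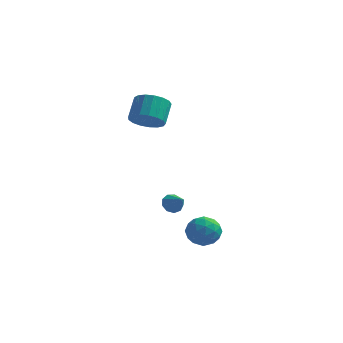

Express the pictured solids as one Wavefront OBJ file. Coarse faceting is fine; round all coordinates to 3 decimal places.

v 0.09 2.906 -2.791
v 0.52 3.338 -2.988
v 0.97 2.334 -2.129
v 0.33 3.474 -2.617
v 0.028 3.344 -2.328
v -0.245 3.01 -2.255
v -0.361 2.627 -2.433
v -0.265 2.375 -2.778
v -0.004 2.371 -3.129
v 0.302 2.618 -3.321
v 0.509 3 -3.266
v 3.642 -0.514 -1.856
v 4.318 -0.792 -2.489
v 2.682 -1.628 -2.391
v 3.358 -1.906 -3.024
v 3.491 -2.056 -2.078
v 4.085 -1.367 -1.747
v 2.915 -1.053 -3.133
v 3.509 -0.364 -2.802
v 3.869 -1.126 -3.279
v 4.225 -1.745 -2.626
v 2.775 -0.675 -2.254
v 3.131 -1.294 -1.601
v 4.065 -0.555 -2.126
v 2.935 -1.865 -2.754
v 3.014 -1.953 -2.198
v 3.411 -2.116 -2.57
v 3.927 -0.893 -1.689
v 4.325 -1.057 -2.062
v 3.838 -1.799 -1.82
v 2.675 -1.363 -2.818
v 3.073 -1.527 -3.191
v 3.589 -0.304 -2.31
v 3.986 -0.467 -2.682
v 3.162 -0.621 -3.06
v 4.198 -0.915 -2.962
v 3.633 -1.57 -3.276
v 3.373 -1.068 -3.34
v 3.722 -0.663 -3.146
v 4.407 -1.279 -2.579
v 3.842 -1.934 -2.893
v 3.921 -2.022 -2.337
v 4.27 -1.617 -2.142
v 4.143 -1.475 -3.042
v 3.158 -0.486 -1.987
v 2.593 -1.141 -2.301
v 2.73 -0.803 -2.738
v 3.079 -0.398 -2.543
v 3.367 -0.85 -1.604
v 2.802 -1.505 -1.918
v 3.278 -1.757 -1.734
v 3.627 -1.352 -1.54
v 2.857 -0.945 -1.838
v -0.883 1.861 3.337
v -0.177 2.38 2.899
v -0.29 3.399 3.925
v -0.997 2.879 4.363
v -0.571 2.537 2.7
v -0.685 3.556 3.726
v -1.037 2.539 2.647
v -1.151 3.557 3.672
v -1.468 2.385 2.751
v -1.582 3.404 3.777
v -1.765 2.112 2.99
v -1.878 3.13 4.016
v -1.86 1.781 3.309
v -1.973 2.799 4.334
v -1.731 1.468 3.634
v -1.844 2.486 4.659
v -1.408 1.245 3.891
v -1.521 2.264 4.916
v -0.965 1.163 4.021
v -1.078 2.182 5.046
v -0.503 1.241 3.994
v -0.616 2.26 5.02
v -0.128 1.461 3.817
v -0.242 2.48 4.843
v 0.073 1.773 3.53
v -0.04 2.791 4.556
v 0.056 2.104 3.199
v -0.058 3.123 4.225
f 2 1 4
f 2 4 3
f 4 1 5
f 4 5 3
f 5 1 6
f 5 6 3
f 6 1 7
f 6 7 3
f 7 1 8
f 7 8 3
f 8 1 9
f 8 9 3
f 9 1 10
f 9 10 3
f 10 1 11
f 10 11 3
f 11 1 2
f 11 2 3
f 12 49 28
f 49 23 52
f 28 52 17
f 49 52 28
f 12 28 24
f 28 17 29
f 24 29 13
f 28 29 24
f 12 24 33
f 24 13 34
f 33 34 19
f 24 34 33
f 12 33 45
f 33 19 48
f 45 48 22
f 33 48 45
f 12 45 49
f 45 22 53
f 49 53 23
f 45 53 49
f 13 29 40
f 29 17 43
f 40 43 21
f 29 43 40
f 17 52 30
f 52 23 51
f 30 51 16
f 52 51 30
f 23 53 50
f 53 22 46
f 50 46 14
f 53 46 50
f 22 48 47
f 48 19 35
f 47 35 18
f 48 35 47
f 19 34 39
f 34 13 36
f 39 36 20
f 34 36 39
f 15 41 27
f 41 21 42
f 27 42 16
f 41 42 27
f 15 27 25
f 27 16 26
f 25 26 14
f 27 26 25
f 15 25 32
f 25 14 31
f 32 31 18
f 25 31 32
f 15 32 37
f 32 18 38
f 37 38 20
f 32 38 37
f 15 37 41
f 37 20 44
f 41 44 21
f 37 44 41
f 16 42 30
f 42 21 43
f 30 43 17
f 42 43 30
f 14 26 50
f 26 16 51
f 50 51 23
f 26 51 50
f 18 31 47
f 31 14 46
f 47 46 22
f 31 46 47
f 20 38 39
f 38 18 35
f 39 35 19
f 38 35 39
f 21 44 40
f 44 20 36
f 40 36 13
f 44 36 40
f 55 54 58
f 55 58 56
f 56 58 59
f 56 59 57
f 58 54 60
f 58 60 59
f 59 60 61
f 59 61 57
f 60 54 62
f 60 62 61
f 61 62 63
f 61 63 57
f 62 54 64
f 62 64 63
f 63 64 65
f 63 65 57
f 64 54 66
f 64 66 65
f 65 66 67
f 65 67 57
f 66 54 68
f 66 68 67
f 67 68 69
f 67 69 57
f 68 54 70
f 68 70 69
f 69 70 71
f 69 71 57
f 70 54 72
f 70 72 71
f 71 72 73
f 71 73 57
f 72 54 74
f 72 74 73
f 73 74 75
f 73 75 57
f 74 54 76
f 74 76 75
f 75 76 77
f 75 77 57
f 76 54 78
f 76 78 77
f 77 78 79
f 77 79 57
f 78 54 80
f 78 80 79
f 79 80 81
f 79 81 57
f 80 54 55
f 80 55 81
f 81 55 56
f 81 56 57



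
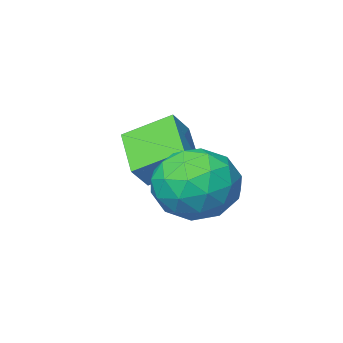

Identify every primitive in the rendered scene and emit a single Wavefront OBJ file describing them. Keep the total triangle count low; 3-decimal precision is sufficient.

v 0.973 5.042 -0.242
v 1.808 4.712 0.614
v 0.392 3.128 -0.414
v 1.227 2.798 0.442
v 0.238 3.471 0.768
v 0.597 4.654 0.875
v 1.603 3.186 -0.675
v 1.962 4.369 -0.568
v 2.198 3.565 0.346
v 1.354 3.74 1.238
v 0.846 4.1 -1.038
v 0.002 4.275 -0.146
v 1.441 5.045 0.201
v 0.759 2.795 -0.001
v 0.177 3.191 0.191
v 0.668 2.996 0.694
v 0.729 5.011 0.355
v 1.22 4.816 0.858
v 0.297 4.087 0.948
v 0.98 3.024 -0.658
v 1.471 2.829 -0.155
v 1.532 4.844 -0.494
v 2.023 4.649 0.009
v 1.903 3.753 -0.748
v 2.162 4.176 0.547
v 1.82 3.051 0.445
v 2.041 3.28 -0.211
v 2.252 3.975 -0.148
v 1.665 4.28 1.071
v 1.324 3.155 0.97
v 0.742 3.55 1.162
v 0.953 4.246 1.225
v 1.894 3.605 0.914
v 0.876 4.685 -0.77
v 0.535 3.56 -0.871
v 1.247 3.594 -1.025
v 1.458 4.29 -0.962
v 0.38 4.789 -0.245
v 0.038 3.664 -0.347
v -0.052 3.865 0.348
v 0.159 4.56 0.411
v 0.306 4.235 -0.714
v 1.51 2.175 -0.428
v 1.042 0.77 0.386
v 0.408 2.987 0.34
v -0.06 1.582 1.154
v 2.1 2.358 0.226
v 1.632 0.953 1.04
v 0.998 3.17 0.994
v 0.53 1.765 1.808
f 1 38 17
f 38 12 41
f 17 41 6
f 38 41 17
f 1 17 13
f 17 6 18
f 13 18 2
f 17 18 13
f 1 13 22
f 13 2 23
f 22 23 8
f 13 23 22
f 1 22 34
f 22 8 37
f 34 37 11
f 22 37 34
f 1 34 38
f 34 11 42
f 38 42 12
f 34 42 38
f 2 18 29
f 18 6 32
f 29 32 10
f 18 32 29
f 6 41 19
f 41 12 40
f 19 40 5
f 41 40 19
f 12 42 39
f 42 11 35
f 39 35 3
f 42 35 39
f 11 37 36
f 37 8 24
f 36 24 7
f 37 24 36
f 8 23 28
f 23 2 25
f 28 25 9
f 23 25 28
f 4 30 16
f 30 10 31
f 16 31 5
f 30 31 16
f 4 16 14
f 16 5 15
f 14 15 3
f 16 15 14
f 4 14 21
f 14 3 20
f 21 20 7
f 14 20 21
f 4 21 26
f 21 7 27
f 26 27 9
f 21 27 26
f 4 26 30
f 26 9 33
f 30 33 10
f 26 33 30
f 5 31 19
f 31 10 32
f 19 32 6
f 31 32 19
f 3 15 39
f 15 5 40
f 39 40 12
f 15 40 39
f 7 20 36
f 20 3 35
f 36 35 11
f 20 35 36
f 9 27 28
f 27 7 24
f 28 24 8
f 27 24 28
f 10 33 29
f 33 9 25
f 29 25 2
f 33 25 29
f 44 46 43
f 47 44 43
f 43 46 45
f 45 47 43
f 44 50 46
f 48 44 47
f 48 50 44
f 46 50 45
f 49 47 45
f 45 50 49
f 49 48 47
f 50 48 49



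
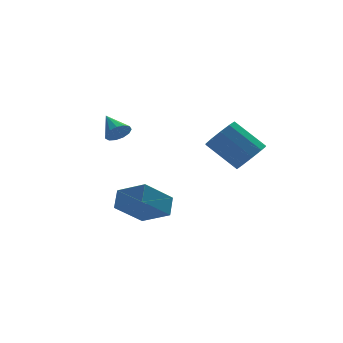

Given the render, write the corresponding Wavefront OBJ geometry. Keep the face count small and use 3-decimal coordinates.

v -0.565 1.74 0.205
v 0.171 1.7 0.344
v -0.635 3.06 0.955
v 0.13 1.906 -0.023
v -0.131 2.06 -0.317
v -0.53 2.112 -0.446
v -0.94 2.046 -0.368
v -1.231 1.883 -0.109
v -1.311 1.675 0.25
v -1.154 1.487 0.595
v -0.81 1.38 0.815
v -0.388 1.387 0.842
v -0.022 1.506 0.666
v 0.443 -2.117 -4.261
v -1.189 -2.294 -2.873
v -0.43 -0.71 -5.108
v -2.062 -0.887 -3.719
v 1.002 -1.313 -3.501
v -0.63 -1.49 -2.112
v 0.129 0.094 -4.347
v -1.503 -0.083 -2.959
v 3.686 -4.548 0.1
v 4.337 -4.829 0.874
v 3.306 -3.473 2.234
v 2.654 -3.192 1.46
v 4.599 -4.321 0.566
v 3.567 -2.965 1.926
v 4.512 -3.9 0.08
v 3.48 -2.544 1.44
v 4.109 -3.726 -0.398
v 3.077 -2.37 0.962
v 3.545 -3.867 -0.686
v 2.513 -2.511 0.674
v 3.034 -4.267 -0.674
v 2.003 -2.911 0.686
v 2.773 -4.775 -0.366
v 1.741 -3.419 0.994
v 2.86 -5.196 0.12
v 1.828 -3.84 1.48
v 3.263 -5.37 0.598
v 2.231 -4.014 1.958
v 3.827 -5.229 0.886
v 2.795 -3.873 2.246
f 2 1 4
f 2 4 3
f 4 1 5
f 4 5 3
f 5 1 6
f 5 6 3
f 6 1 7
f 6 7 3
f 7 1 8
f 7 8 3
f 8 1 9
f 8 9 3
f 9 1 10
f 9 10 3
f 10 1 11
f 10 11 3
f 11 1 12
f 11 12 3
f 12 1 13
f 12 13 3
f 13 1 2
f 13 2 3
f 15 17 14
f 18 15 14
f 14 17 16
f 16 18 14
f 15 21 17
f 19 15 18
f 19 21 15
f 17 21 16
f 20 18 16
f 16 21 20
f 20 19 18
f 21 19 20
f 23 22 26
f 23 26 24
f 24 26 27
f 24 27 25
f 26 22 28
f 26 28 27
f 27 28 29
f 27 29 25
f 28 22 30
f 28 30 29
f 29 30 31
f 29 31 25
f 30 22 32
f 30 32 31
f 31 32 33
f 31 33 25
f 32 22 34
f 32 34 33
f 33 34 35
f 33 35 25
f 34 22 36
f 34 36 35
f 35 36 37
f 35 37 25
f 36 22 38
f 36 38 37
f 37 38 39
f 37 39 25
f 38 22 40
f 38 40 39
f 39 40 41
f 39 41 25
f 40 22 42
f 40 42 41
f 41 42 43
f 41 43 25
f 42 22 23
f 42 23 43
f 43 23 24
f 43 24 25



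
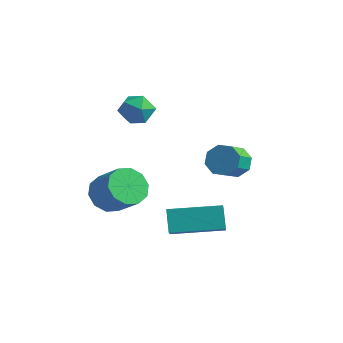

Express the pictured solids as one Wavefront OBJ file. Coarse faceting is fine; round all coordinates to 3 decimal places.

v 2.098 0.557 -1.754
v 1.591 0.98 -0.849
v 3.674 2.036 -1.562
v 3.167 2.458 -0.657
v 2.853 -0.358 -0.903
v 2.346 0.064 0.002
v 4.429 1.12 -0.711
v 3.922 1.543 0.194
v 2.343 4.06 0.889
v 2.785 3.793 0.317
v 2.998 2.813 0.939
v 2.557 3.08 1.511
v 3.091 4.109 0.71
v 3.304 3.129 1.332
v 2.959 4.396 1.207
v 3.172 3.416 1.829
v 2.467 4.486 1.518
v 2.68 3.506 2.14
v 1.902 4.327 1.461
v 2.115 3.347 2.083
v 1.596 4.011 1.068
v 1.809 3.031 1.69
v 1.728 3.724 0.571
v 1.941 2.744 1.193
v 2.22 3.634 0.26
v 2.433 2.654 0.882
v -2.086 2.893 2.735
v -1.285 3.047 2.531
v -1.675 1.993 3.669
v -0.874 2.147 3.465
v -1.329 2.737 3.855
v -1.583 3.293 3.278
v -1.377 1.747 2.922
v -1.631 2.303 2.345
v -0.846 2.339 2.647
v -0.817 2.951 3.223
v -2.143 2.089 2.977
v -2.114 2.701 3.553
v -1.084 0.427 -0.707
v -0.558 0.932 -1.3
v 0.631 0.837 -0.326
v 0.104 0.333 0.267
v -0.825 1.301 -0.939
v 0.364 1.206 0.035
v -1.19 1.336 -0.489
v -0.002 1.241 0.485
v -1.516 1.024 -0.123
v -0.327 0.929 0.852
v -1.676 0.484 0.021
v -0.488 0.389 0.995
v -1.611 -0.077 -0.114
v -0.422 -0.172 0.86
v -1.344 -0.446 -0.475
v -0.155 -0.541 0.499
v -0.978 -0.481 -0.925
v 0.21 -0.576 0.049
v -0.653 -0.169 -1.292
v 0.536 -0.264 -0.317
v -0.492 0.371 -1.435
v 0.696 0.276 -0.461
f 2 4 1
f 5 2 1
f 1 4 3
f 3 5 1
f 2 8 4
f 6 2 5
f 6 8 2
f 4 8 3
f 7 5 3
f 3 8 7
f 7 6 5
f 8 6 7
f 10 9 13
f 10 13 11
f 11 13 14
f 11 14 12
f 13 9 15
f 13 15 14
f 14 15 16
f 14 16 12
f 15 9 17
f 15 17 16
f 16 17 18
f 16 18 12
f 17 9 19
f 17 19 18
f 18 19 20
f 18 20 12
f 19 9 21
f 19 21 20
f 20 21 22
f 20 22 12
f 21 9 23
f 21 23 22
f 22 23 24
f 22 24 12
f 23 9 25
f 23 25 24
f 24 25 26
f 24 26 12
f 25 9 10
f 25 10 26
f 26 10 11
f 26 11 12
f 27 38 32
f 27 32 28
f 27 28 34
f 27 34 37
f 27 37 38
f 28 32 36
f 32 38 31
f 38 37 29
f 37 34 33
f 34 28 35
f 30 36 31
f 30 31 29
f 30 29 33
f 30 33 35
f 30 35 36
f 31 36 32
f 29 31 38
f 33 29 37
f 35 33 34
f 36 35 28
f 40 39 43
f 40 43 41
f 41 43 44
f 41 44 42
f 43 39 45
f 43 45 44
f 44 45 46
f 44 46 42
f 45 39 47
f 45 47 46
f 46 47 48
f 46 48 42
f 47 39 49
f 47 49 48
f 48 49 50
f 48 50 42
f 49 39 51
f 49 51 50
f 50 51 52
f 50 52 42
f 51 39 53
f 51 53 52
f 52 53 54
f 52 54 42
f 53 39 55
f 53 55 54
f 54 55 56
f 54 56 42
f 55 39 57
f 55 57 56
f 56 57 58
f 56 58 42
f 57 39 59
f 57 59 58
f 58 59 60
f 58 60 42
f 59 39 40
f 59 40 60
f 60 40 41
f 60 41 42



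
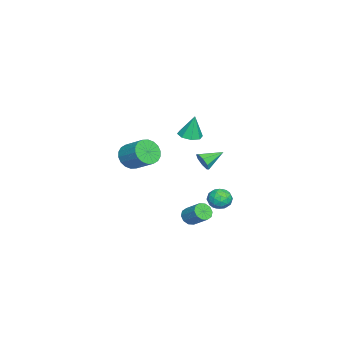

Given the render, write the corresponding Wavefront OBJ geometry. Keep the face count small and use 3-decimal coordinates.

v 3.046 1.982 3.068
v 3.674 1.679 3.123
v 3.054 2.258 4.492
v 3.709 2.204 3.022
v 3.355 2.599 2.947
v 2.82 2.633 2.944
v 2.418 2.286 3.013
v 2.384 1.761 3.115
v 2.738 1.366 3.189
v 3.272 1.332 3.193
v -0.522 1.92 -0.773
v -0.075 2.034 -0.3
v -1.318 2.94 -0.267
v 0.01 2.307 -0.717
v -0.216 2.353 -1.166
v -0.621 2.145 -1.385
v -0.968 1.805 -1.245
v -1.053 1.532 -0.829
v -0.827 1.487 -0.379
v -0.422 1.694 -0.16
v -1.121 3.397 -3.733
v -0.394 3.625 -3.572
v -0.746 2.195 -3.728
v -0.019 2.423 -3.567
v -0.58 2.502 -3.033
v -0.811 3.245 -3.036
v -0.329 2.575 -4.264
v -0.56 3.318 -4.267
v 0.095 3.116 -3.9
v -0.06 3.071 -3.139
v -1.08 2.749 -4.161
v -1.235 2.704 -3.4
v -0.79 3.616 -3.653
v -0.35 2.204 -3.647
v -0.679 2.25 -3.333
v -0.252 2.384 -3.238
v -1.035 3.393 -3.338
v -0.608 3.527 -3.243
v -0.717 2.867 -2.926
v -0.532 2.293 -4.057
v -0.105 2.427 -3.962
v -0.888 3.436 -4.062
v -0.461 3.57 -3.967
v -0.423 2.953 -4.374
v -0.076 3.451 -3.751
v 0.145 2.745 -3.748
v -0.037 2.834 -4.158
v -0.173 3.271 -4.16
v -0.167 3.425 -3.304
v 0.054 2.718 -3.301
v -0.276 2.765 -2.987
v -0.412 3.202 -2.988
v 0.121 3.126 -3.496
v -1.194 3.102 -3.999
v -0.973 2.395 -3.996
v -0.728 2.618 -4.312
v -0.864 3.055 -4.313
v -1.285 3.075 -3.552
v -1.064 2.369 -3.549
v -0.967 2.549 -3.14
v -1.103 2.986 -3.142
v -1.261 2.694 -3.804
v 1.314 1.62 -4.219
v 1.571 1.895 -4.7
v 2.123 2.774 -3.901
v 1.866 2.5 -3.421
v 1.234 2.054 -4.641
v 1.786 2.933 -3.842
v 0.927 2.047 -4.422
v 1.48 2.926 -3.623
v 0.769 1.877 -4.125
v 1.321 2.756 -3.326
v 0.818 1.609 -3.864
v 1.37 2.488 -3.065
v 1.057 1.346 -3.739
v 1.609 2.225 -2.94
v 1.394 1.187 -3.798
v 1.946 2.066 -2.999
v 1.7 1.194 -4.017
v 2.253 2.073 -3.218
v 1.859 1.364 -4.314
v 2.411 2.243 -3.515
v 1.81 1.632 -4.575
v 2.362 2.511 -3.776
v 3.593 -1.144 1.325
v 3.873 -0.777 0.599
v 4.527 0.33 1.409
v 4.247 -0.036 2.135
v 3.531 -0.613 0.651
v 4.185 0.494 1.461
v 3.201 -0.554 0.836
v 3.855 0.553 1.647
v 2.949 -0.612 1.118
v 3.603 0.495 1.929
v 2.825 -0.775 1.441
v 3.479 0.332 2.252
v 2.852 -1.011 1.741
v 3.506 0.096 2.552
v 3.027 -1.274 1.959
v 3.681 -0.166 2.77
v 3.313 -1.51 2.051
v 3.967 -0.403 2.861
v 3.655 -1.674 1.999
v 4.309 -0.567 2.809
v 3.985 -1.733 1.813
v 4.639 -0.626 2.624
v 4.237 -1.675 1.531
v 4.891 -0.568 2.342
v 4.361 -1.512 1.208
v 5.015 -0.405 2.019
v 4.334 -1.276 0.908
v 4.988 -0.169 1.719
v 4.159 -1.014 0.69
v 4.813 0.094 1.501
f 2 1 4
f 2 4 3
f 4 1 5
f 4 5 3
f 5 1 6
f 5 6 3
f 6 1 7
f 6 7 3
f 7 1 8
f 7 8 3
f 8 1 9
f 8 9 3
f 9 1 10
f 9 10 3
f 10 1 2
f 10 2 3
f 12 11 14
f 12 14 13
f 14 11 15
f 14 15 13
f 15 11 16
f 15 16 13
f 16 11 17
f 16 17 13
f 17 11 18
f 17 18 13
f 18 11 19
f 18 19 13
f 19 11 20
f 19 20 13
f 20 11 12
f 20 12 13
f 21 58 37
f 58 32 61
f 37 61 26
f 58 61 37
f 21 37 33
f 37 26 38
f 33 38 22
f 37 38 33
f 21 33 42
f 33 22 43
f 42 43 28
f 33 43 42
f 21 42 54
f 42 28 57
f 54 57 31
f 42 57 54
f 21 54 58
f 54 31 62
f 58 62 32
f 54 62 58
f 22 38 49
f 38 26 52
f 49 52 30
f 38 52 49
f 26 61 39
f 61 32 60
f 39 60 25
f 61 60 39
f 32 62 59
f 62 31 55
f 59 55 23
f 62 55 59
f 31 57 56
f 57 28 44
f 56 44 27
f 57 44 56
f 28 43 48
f 43 22 45
f 48 45 29
f 43 45 48
f 24 50 36
f 50 30 51
f 36 51 25
f 50 51 36
f 24 36 34
f 36 25 35
f 34 35 23
f 36 35 34
f 24 34 41
f 34 23 40
f 41 40 27
f 34 40 41
f 24 41 46
f 41 27 47
f 46 47 29
f 41 47 46
f 24 46 50
f 46 29 53
f 50 53 30
f 46 53 50
f 25 51 39
f 51 30 52
f 39 52 26
f 51 52 39
f 23 35 59
f 35 25 60
f 59 60 32
f 35 60 59
f 27 40 56
f 40 23 55
f 56 55 31
f 40 55 56
f 29 47 48
f 47 27 44
f 48 44 28
f 47 44 48
f 30 53 49
f 53 29 45
f 49 45 22
f 53 45 49
f 64 63 67
f 64 67 65
f 65 67 68
f 65 68 66
f 67 63 69
f 67 69 68
f 68 69 70
f 68 70 66
f 69 63 71
f 69 71 70
f 70 71 72
f 70 72 66
f 71 63 73
f 71 73 72
f 72 73 74
f 72 74 66
f 73 63 75
f 73 75 74
f 74 75 76
f 74 76 66
f 75 63 77
f 75 77 76
f 76 77 78
f 76 78 66
f 77 63 79
f 77 79 78
f 78 79 80
f 78 80 66
f 79 63 81
f 79 81 80
f 80 81 82
f 80 82 66
f 81 63 83
f 81 83 82
f 82 83 84
f 82 84 66
f 83 63 64
f 83 64 84
f 84 64 65
f 84 65 66
f 86 85 89
f 86 89 87
f 87 89 90
f 87 90 88
f 89 85 91
f 89 91 90
f 90 91 92
f 90 92 88
f 91 85 93
f 91 93 92
f 92 93 94
f 92 94 88
f 93 85 95
f 93 95 94
f 94 95 96
f 94 96 88
f 95 85 97
f 95 97 96
f 96 97 98
f 96 98 88
f 97 85 99
f 97 99 98
f 98 99 100
f 98 100 88
f 99 85 101
f 99 101 100
f 100 101 102
f 100 102 88
f 101 85 103
f 101 103 102
f 102 103 104
f 102 104 88
f 103 85 105
f 103 105 104
f 104 105 106
f 104 106 88
f 105 85 107
f 105 107 106
f 106 107 108
f 106 108 88
f 107 85 109
f 107 109 108
f 108 109 110
f 108 110 88
f 109 85 111
f 109 111 110
f 110 111 112
f 110 112 88
f 111 85 113
f 111 113 112
f 112 113 114
f 112 114 88
f 113 85 86
f 113 86 114
f 114 86 87
f 114 87 88



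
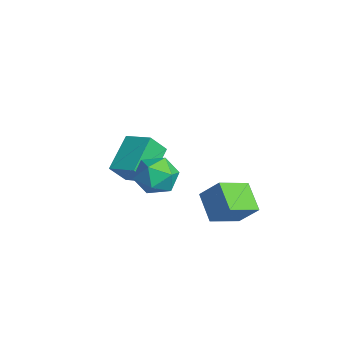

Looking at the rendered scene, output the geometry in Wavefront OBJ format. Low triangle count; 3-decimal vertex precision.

v -2.403 -0.914 -4.484
v -2.221 -1.759 -3.408
v -3.707 0.307 -3.305
v -3.526 -0.539 -2.23
v -1.214 -0.081 -4.03
v -1.033 -0.927 -2.955
v -2.519 1.139 -2.852
v -2.337 0.294 -1.776
v 2.452 -0.512 0.06
v 3.475 -0.538 -0.381
v 1.825 -1.462 -1.339
v 2.848 -1.488 -1.78
v 2.628 -2.06 -0.849
v 3.016 -1.473 0.015
v 2.284 -0.527 -1.735
v 2.672 0.06 -0.871
v 3.372 -0.547 -1.491
v 3.584 -1.494 -0.943
v 1.716 -0.506 -0.777
v 1.928 -1.453 -0.229
v 2.708 2.865 -4.709
v 3.193 1.303 -4.033
v 1.348 2.831 -3.81
v 1.834 1.269 -3.135
v 3.406 3.551 -3.625
v 3.892 1.989 -2.95
v 2.047 3.517 -2.727
v 2.532 1.955 -2.051
f 2 4 1
f 5 2 1
f 1 4 3
f 3 5 1
f 2 8 4
f 6 2 5
f 6 8 2
f 4 8 3
f 7 5 3
f 3 8 7
f 7 6 5
f 8 6 7
f 9 20 14
f 9 14 10
f 9 10 16
f 9 16 19
f 9 19 20
f 10 14 18
f 14 20 13
f 20 19 11
f 19 16 15
f 16 10 17
f 12 18 13
f 12 13 11
f 12 11 15
f 12 15 17
f 12 17 18
f 13 18 14
f 11 13 20
f 15 11 19
f 17 15 16
f 18 17 10
f 22 24 21
f 25 22 21
f 21 24 23
f 23 25 21
f 22 28 24
f 26 22 25
f 26 28 22
f 24 28 23
f 27 25 23
f 23 28 27
f 27 26 25
f 28 26 27



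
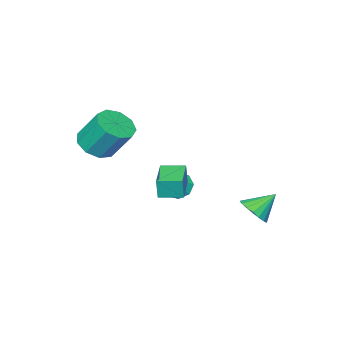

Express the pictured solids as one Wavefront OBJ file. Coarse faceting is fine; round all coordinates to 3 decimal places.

v -0.106 0.236 -2.729
v 0.294 -0.378 -2.928
v 0.906 0.624 -1.891
v 0.403 0.079 -3.271
v 0.214 0.628 -3.296
v -0.163 0.948 -2.989
v -0.506 0.851 -2.53
v -0.615 0.394 -2.187
v -0.426 -0.155 -2.162
v -0.049 -0.475 -2.469
v -2.012 3.145 -3.877
v -1.399 3.346 -3.308
v -3.008 3.535 -2.943
v -1.45 3.674 -3.499
v -1.611 3.897 -3.764
v -1.852 3.972 -4.052
v -2.125 3.883 -4.305
v -2.376 3.648 -4.473
v -2.554 3.313 -4.524
v -2.625 2.945 -4.446
v -2.575 2.617 -4.256
v -2.413 2.393 -3.991
v -2.172 2.318 -3.703
v -1.9 2.408 -3.45
v -1.649 2.643 -3.281
v -1.471 2.978 -3.231
v 3.439 -1.135 0.627
v 4.363 -1.284 0.949
v 4.006 -0.294 2.434
v 3.081 -0.145 2.113
v 4.337 -0.724 0.57
v 3.98 0.266 2.055
v 3.891 -0.356 0.217
v 3.534 0.634 1.702
v 3.233 -0.352 0.057
v 2.876 0.637 1.542
v 2.672 -0.715 0.163
v 2.314 0.275 1.648
v 2.469 -1.274 0.487
v 2.111 -0.285 1.972
v 2.72 -1.768 0.876
v 2.362 -0.778 2.362
v 3.307 -1.966 1.149
v 2.95 -0.976 2.635
v 3.956 -1.774 1.178
v 3.599 -0.785 2.663
v 0.681 1.772 -1.548
v 0.773 1.771 -0.502
v 1.84 2.856 -1.649
v 1.932 2.855 -0.603
v 1.448 0.945 -1.617
v 1.54 0.944 -0.571
v 2.607 2.029 -1.718
v 2.699 2.028 -0.672
f 2 1 4
f 2 4 3
f 4 1 5
f 4 5 3
f 5 1 6
f 5 6 3
f 6 1 7
f 6 7 3
f 7 1 8
f 7 8 3
f 8 1 9
f 8 9 3
f 9 1 10
f 9 10 3
f 10 1 2
f 10 2 3
f 12 11 14
f 12 14 13
f 14 11 15
f 14 15 13
f 15 11 16
f 15 16 13
f 16 11 17
f 16 17 13
f 17 11 18
f 17 18 13
f 18 11 19
f 18 19 13
f 19 11 20
f 19 20 13
f 20 11 21
f 20 21 13
f 21 11 22
f 21 22 13
f 22 11 23
f 22 23 13
f 23 11 24
f 23 24 13
f 24 11 25
f 24 25 13
f 25 11 26
f 25 26 13
f 26 11 12
f 26 12 13
f 28 27 31
f 28 31 29
f 29 31 32
f 29 32 30
f 31 27 33
f 31 33 32
f 32 33 34
f 32 34 30
f 33 27 35
f 33 35 34
f 34 35 36
f 34 36 30
f 35 27 37
f 35 37 36
f 36 37 38
f 36 38 30
f 37 27 39
f 37 39 38
f 38 39 40
f 38 40 30
f 39 27 41
f 39 41 40
f 40 41 42
f 40 42 30
f 41 27 43
f 41 43 42
f 42 43 44
f 42 44 30
f 43 27 45
f 43 45 44
f 44 45 46
f 44 46 30
f 45 27 28
f 45 28 46
f 46 28 29
f 46 29 30
f 48 50 47
f 51 48 47
f 47 50 49
f 49 51 47
f 48 54 50
f 52 48 51
f 52 54 48
f 50 54 49
f 53 51 49
f 49 54 53
f 53 52 51
f 54 52 53



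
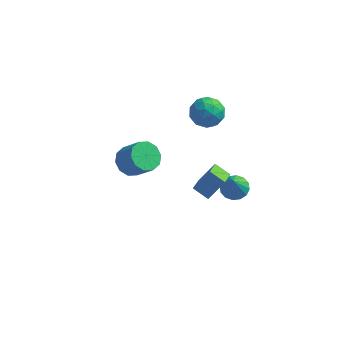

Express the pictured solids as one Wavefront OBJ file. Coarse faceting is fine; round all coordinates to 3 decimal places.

v -4.073 0.901 -0.883
v -3.441 1.515 -1.238
v -2.415 1.133 -0.072
v -3.047 0.519 0.283
v -3.775 1.803 -0.85
v -2.749 1.42 0.316
v -4.223 1.746 -0.474
v -3.196 1.363 0.692
v -4.614 1.366 -0.255
v -3.587 0.984 0.911
v -4.798 0.809 -0.275
v -3.771 0.427 0.891
v -4.705 0.287 -0.528
v -3.679 -0.095 0.638
v -4.371 -0 -0.916
v -3.345 -0.383 0.25
v -3.924 0.057 -1.292
v -2.897 -0.326 -0.126
v -3.533 0.436 -1.511
v -2.506 0.054 -0.345
v -3.349 0.993 -1.491
v -2.322 0.611 -0.325
v 1.149 3.122 -3.928
v 1.9 2.851 -4.112
v 1.231 2.378 -2.492
v 1.962 3.226 -3.921
v 1.806 3.572 -3.733
v 1.473 3.798 -3.597
v 1.054 3.843 -3.549
v 0.66 3.695 -3.603
v 0.397 3.393 -3.744
v 0.335 3.019 -3.935
v 0.492 2.672 -4.124
v 0.824 2.446 -4.26
v 1.243 2.401 -4.307
v 1.637 2.55 -4.253
v -0.22 2.526 2.808
v 0.662 2.397 3.283
v -0.942 1.523 3.877
v -0.06 1.394 4.352
v -0.531 2.287 4.394
v -0.085 2.906 3.733
v -0.195 1.014 3.427
v 0.251 1.633 2.766
v 0.677 1.463 3.665
v 0.469 2.249 4.263
v -0.749 1.671 2.897
v -0.957 2.457 3.495
v 0.285 2.549 2.952
v -0.565 1.371 4.208
v -0.841 1.895 4.233
v -0.323 1.82 4.512
v -0.154 2.848 3.217
v 0.364 2.773 3.496
v -0.337 2.708 4.149
v -0.644 1.147 3.664
v -0.126 1.072 3.943
v 0.043 2.1 2.648
v 0.561 2.025 2.927
v 0.057 1.212 3.011
v 0.811 1.924 3.456
v 0.387 1.335 4.084
v 0.307 1.112 3.54
v 0.57 1.476 3.152
v 0.689 2.387 3.807
v 0.265 1.798 4.435
v -0.012 2.322 4.46
v 0.251 2.686 4.072
v 0.698 1.838 4.032
v -0.545 2.122 2.725
v -0.969 1.533 3.353
v -0.531 1.234 3.088
v -0.268 1.598 2.7
v -0.667 2.585 3.076
v -1.091 1.996 3.704
v -0.85 2.444 4.008
v -0.587 2.808 3.62
v -0.978 2.082 3.128
v 1.477 -3.355 1.819
v 0.621 -3.172 2.282
v 1.417 -2.124 1.222
v 0.561 -1.941 1.685
v 2.179 -2.799 2.895
v 1.323 -2.616 3.358
v 2.119 -1.568 2.298
v 1.263 -1.385 2.761
f 2 1 5
f 2 5 3
f 3 5 6
f 3 6 4
f 5 1 7
f 5 7 6
f 6 7 8
f 6 8 4
f 7 1 9
f 7 9 8
f 8 9 10
f 8 10 4
f 9 1 11
f 9 11 10
f 10 11 12
f 10 12 4
f 11 1 13
f 11 13 12
f 12 13 14
f 12 14 4
f 13 1 15
f 13 15 14
f 14 15 16
f 14 16 4
f 15 1 17
f 15 17 16
f 16 17 18
f 16 18 4
f 17 1 19
f 17 19 18
f 18 19 20
f 18 20 4
f 19 1 21
f 19 21 20
f 20 21 22
f 20 22 4
f 21 1 2
f 21 2 22
f 22 2 3
f 22 3 4
f 24 23 26
f 24 26 25
f 26 23 27
f 26 27 25
f 27 23 28
f 27 28 25
f 28 23 29
f 28 29 25
f 29 23 30
f 29 30 25
f 30 23 31
f 30 31 25
f 31 23 32
f 31 32 25
f 32 23 33
f 32 33 25
f 33 23 34
f 33 34 25
f 34 23 35
f 34 35 25
f 35 23 36
f 35 36 25
f 36 23 24
f 36 24 25
f 37 74 53
f 74 48 77
f 53 77 42
f 74 77 53
f 37 53 49
f 53 42 54
f 49 54 38
f 53 54 49
f 37 49 58
f 49 38 59
f 58 59 44
f 49 59 58
f 37 58 70
f 58 44 73
f 70 73 47
f 58 73 70
f 37 70 74
f 70 47 78
f 74 78 48
f 70 78 74
f 38 54 65
f 54 42 68
f 65 68 46
f 54 68 65
f 42 77 55
f 77 48 76
f 55 76 41
f 77 76 55
f 48 78 75
f 78 47 71
f 75 71 39
f 78 71 75
f 47 73 72
f 73 44 60
f 72 60 43
f 73 60 72
f 44 59 64
f 59 38 61
f 64 61 45
f 59 61 64
f 40 66 52
f 66 46 67
f 52 67 41
f 66 67 52
f 40 52 50
f 52 41 51
f 50 51 39
f 52 51 50
f 40 50 57
f 50 39 56
f 57 56 43
f 50 56 57
f 40 57 62
f 57 43 63
f 62 63 45
f 57 63 62
f 40 62 66
f 62 45 69
f 66 69 46
f 62 69 66
f 41 67 55
f 67 46 68
f 55 68 42
f 67 68 55
f 39 51 75
f 51 41 76
f 75 76 48
f 51 76 75
f 43 56 72
f 56 39 71
f 72 71 47
f 56 71 72
f 45 63 64
f 63 43 60
f 64 60 44
f 63 60 64
f 46 69 65
f 69 45 61
f 65 61 38
f 69 61 65
f 80 82 79
f 83 80 79
f 79 82 81
f 81 83 79
f 80 86 82
f 84 80 83
f 84 86 80
f 82 86 81
f 85 83 81
f 81 86 85
f 85 84 83
f 86 84 85



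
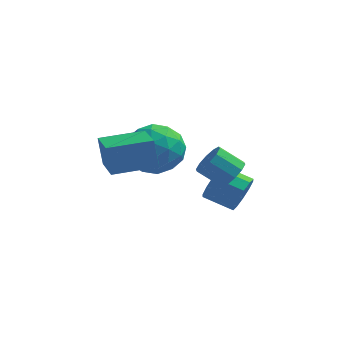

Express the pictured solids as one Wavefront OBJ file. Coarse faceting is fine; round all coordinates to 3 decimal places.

v 0.28 -0.75 -2.098
v 0.582 -0.369 -1.425
v -0.637 -0.17 -0.989
v -0.94 -0.55 -1.662
v 0.51 -0.015 -1.789
v -0.709 0.185 -1.353
v 0.35 0.059 -2.271
v -0.869 0.259 -1.834
v 0.163 -0.176 -2.686
v -1.056 0.024 -2.25
v 0.02 -0.63 -2.877
v -1.199 -0.431 -2.441
v -0.023 -1.13 -2.771
v -1.242 -0.931 -2.335
v 0.049 -1.485 -2.407
v -1.17 -1.285 -1.971
v 0.209 -1.559 -1.926
v -1.01 -1.359 -1.489
v 0.396 -1.324 -1.51
v -0.823 -1.124 -1.074
v 0.539 -0.869 -1.319
v -0.68 -0.67 -0.883
v -3.726 -4.856 0.951
v -3.982 -4.584 2.123
v -4.493 -3.164 0.392
v -4.749 -2.892 1.564
v -2.151 -4.088 1.116
v -2.407 -3.816 2.288
v -2.918 -2.396 0.557
v -3.174 -2.124 1.729
v -3.871 0.581 -1.653
v -2.961 1.235 -1.073
v -3.759 -0.855 -0.207
v -2.849 -0.201 0.373
v -4.03 0.242 0.354
v -4.099 1.13 -0.54
v -2.621 -0.75 -0.74
v -2.69 0.138 -1.634
v -2.188 0.413 -0.51
v -3.059 1.026 0.167
v -3.661 -0.646 -1.447
v -4.532 -0.033 -0.77
v -3.426 1.034 -1.49
v -3.294 -0.654 0.21
v -3.989 -0.394 0.199
v -3.453 -0.009 0.54
v -4.095 0.973 -1.176
v -3.56 1.357 -0.836
v -4.188 0.773 0.003
v -3.16 -0.977 -0.444
v -2.625 -0.593 -0.104
v -3.267 0.389 -1.82
v -2.731 0.774 -1.479
v -2.532 -0.393 -1.283
v -2.436 0.935 -0.818
v -2.371 0.091 0.032
v -2.237 -0.232 -0.622
v -2.277 0.29 -1.148
v -2.948 1.296 -0.421
v -2.883 0.451 0.43
v -3.577 0.712 0.419
v -3.618 1.234 -0.107
v -2.494 0.812 -0.089
v -3.837 -0.071 -1.71
v -3.772 -0.916 -0.859
v -3.102 -0.854 -1.173
v -3.143 -0.332 -1.699
v -4.349 0.289 -1.312
v -4.284 -0.555 -0.462
v -4.443 0.09 -0.132
v -4.483 0.612 -0.658
v -4.226 -0.432 -1.191
v 0.114 -1.96 -0.27
v 0.497 -2.295 0.226
v -0.451 -2.315 0.945
v -0.834 -1.98 0.45
v 0.538 -1.863 0.292
v -0.41 -1.883 1.011
v 0.417 -1.468 0.143
v -0.531 -1.488 0.863
v 0.18 -1.261 -0.163
v -0.767 -1.281 0.556
v -0.082 -1.321 -0.51
v -1.029 -1.341 0.21
v -0.269 -1.625 -0.765
v -1.217 -1.645 -0.046
v -0.31 -2.057 -0.831
v -1.258 -2.077 -0.112
v -0.189 -2.452 -0.683
v -1.137 -2.472 0.037
v 0.047 -2.659 -0.376
v -0.9 -2.679 0.343
v 0.309 -2.599 -0.03
v -0.638 -2.619 0.69
f 2 1 5
f 2 5 3
f 3 5 6
f 3 6 4
f 5 1 7
f 5 7 6
f 6 7 8
f 6 8 4
f 7 1 9
f 7 9 8
f 8 9 10
f 8 10 4
f 9 1 11
f 9 11 10
f 10 11 12
f 10 12 4
f 11 1 13
f 11 13 12
f 12 13 14
f 12 14 4
f 13 1 15
f 13 15 14
f 14 15 16
f 14 16 4
f 15 1 17
f 15 17 16
f 16 17 18
f 16 18 4
f 17 1 19
f 17 19 18
f 18 19 20
f 18 20 4
f 19 1 21
f 19 21 20
f 20 21 22
f 20 22 4
f 21 1 2
f 21 2 22
f 22 2 3
f 22 3 4
f 24 26 23
f 27 24 23
f 23 26 25
f 25 27 23
f 24 30 26
f 28 24 27
f 28 30 24
f 26 30 25
f 29 27 25
f 25 30 29
f 29 28 27
f 30 28 29
f 31 68 47
f 68 42 71
f 47 71 36
f 68 71 47
f 31 47 43
f 47 36 48
f 43 48 32
f 47 48 43
f 31 43 52
f 43 32 53
f 52 53 38
f 43 53 52
f 31 52 64
f 52 38 67
f 64 67 41
f 52 67 64
f 31 64 68
f 64 41 72
f 68 72 42
f 64 72 68
f 32 48 59
f 48 36 62
f 59 62 40
f 48 62 59
f 36 71 49
f 71 42 70
f 49 70 35
f 71 70 49
f 42 72 69
f 72 41 65
f 69 65 33
f 72 65 69
f 41 67 66
f 67 38 54
f 66 54 37
f 67 54 66
f 38 53 58
f 53 32 55
f 58 55 39
f 53 55 58
f 34 60 46
f 60 40 61
f 46 61 35
f 60 61 46
f 34 46 44
f 46 35 45
f 44 45 33
f 46 45 44
f 34 44 51
f 44 33 50
f 51 50 37
f 44 50 51
f 34 51 56
f 51 37 57
f 56 57 39
f 51 57 56
f 34 56 60
f 56 39 63
f 60 63 40
f 56 63 60
f 35 61 49
f 61 40 62
f 49 62 36
f 61 62 49
f 33 45 69
f 45 35 70
f 69 70 42
f 45 70 69
f 37 50 66
f 50 33 65
f 66 65 41
f 50 65 66
f 39 57 58
f 57 37 54
f 58 54 38
f 57 54 58
f 40 63 59
f 63 39 55
f 59 55 32
f 63 55 59
f 74 73 77
f 74 77 75
f 75 77 78
f 75 78 76
f 77 73 79
f 77 79 78
f 78 79 80
f 78 80 76
f 79 73 81
f 79 81 80
f 80 81 82
f 80 82 76
f 81 73 83
f 81 83 82
f 82 83 84
f 82 84 76
f 83 73 85
f 83 85 84
f 84 85 86
f 84 86 76
f 85 73 87
f 85 87 86
f 86 87 88
f 86 88 76
f 87 73 89
f 87 89 88
f 88 89 90
f 88 90 76
f 89 73 91
f 89 91 90
f 90 91 92
f 90 92 76
f 91 73 93
f 91 93 92
f 92 93 94
f 92 94 76
f 93 73 74
f 93 74 94
f 94 74 75
f 94 75 76

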